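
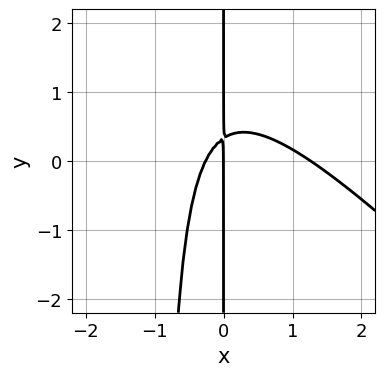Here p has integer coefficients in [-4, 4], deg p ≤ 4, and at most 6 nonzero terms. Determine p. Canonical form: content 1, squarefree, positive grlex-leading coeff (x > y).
3*x^3 + 3*x^2*y - 3*x^2 + 3*x*y - x

Degree: no degree-2 curve has this shape, so deg p = 3.
Against the integer gridlines: every point of the y-axis in the box is on the curve; one x-axis crossing is at x = 0.
Putting this together gives p.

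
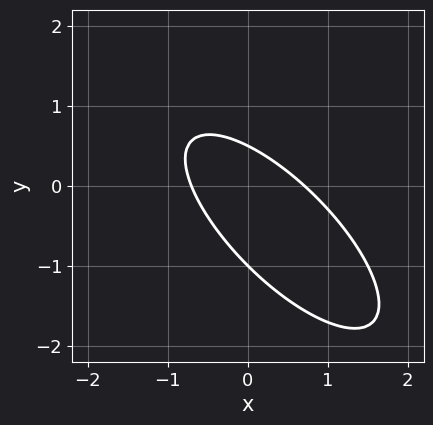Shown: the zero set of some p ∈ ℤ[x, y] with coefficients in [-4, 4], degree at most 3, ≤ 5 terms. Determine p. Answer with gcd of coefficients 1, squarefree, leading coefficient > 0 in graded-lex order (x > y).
deg p = 2.
Against the integer gridlines: one y-axis crossing is at y = -1.
Assembling these constraints gives the stated polynomial.

2*x^2 + 3*x*y + 2*y^2 + y - 1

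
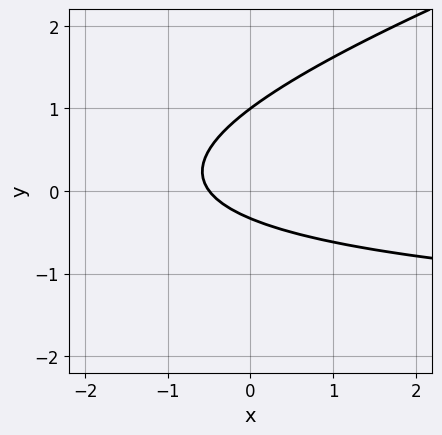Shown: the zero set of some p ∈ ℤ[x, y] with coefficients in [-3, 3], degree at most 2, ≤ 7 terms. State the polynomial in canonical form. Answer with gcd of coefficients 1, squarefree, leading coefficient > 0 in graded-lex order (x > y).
x*y - 3*y^2 + 2*x + 2*y + 1

First, degree: the shape is more complex than any degree-1 curve, so deg p = 2.
Next, from the visible intercepts: one y-axis crossing is at y = 1.
Finally, the integer polynomial consistent with all of this is the stated p.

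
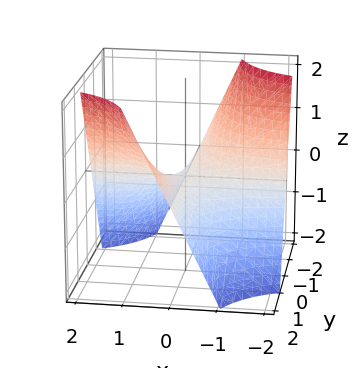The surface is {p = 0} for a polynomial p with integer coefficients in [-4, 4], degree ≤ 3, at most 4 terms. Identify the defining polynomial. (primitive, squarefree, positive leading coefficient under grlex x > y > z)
Degree: a saddle surface; a quadric, so deg p = 2.
Checking where it meets the axes: it crosses the z-axis at the gridline z = 0; every point of the x-axis in the box is on the surface; every point of the y-axis in the box is on the surface.
Together with the visible shape, these determine p as stated.

x*y - z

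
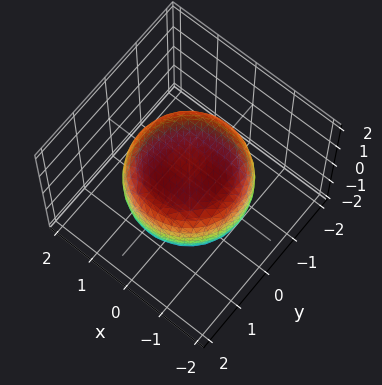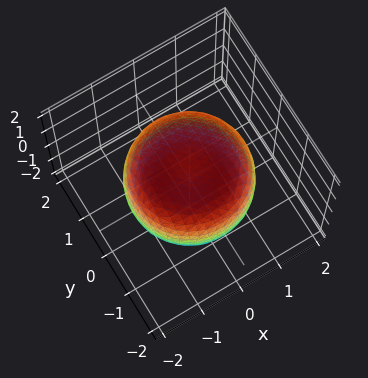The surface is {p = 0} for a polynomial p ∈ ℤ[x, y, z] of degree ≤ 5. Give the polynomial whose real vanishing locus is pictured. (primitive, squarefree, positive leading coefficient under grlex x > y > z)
1. deg p = 4. A generic line meets the surface in up to 4 points.
2. Symmetries: rotational symmetry about the z-axis ⇒ p depends on x, y only through x² + y².
3. Checking where it meets the axes: the z-axis gridline crossings are at z ∈ {-1, 1}; a circular section at z = 1 has radius exactly 1.
4. Matching integer coefficients to the picture gives p.

x^4 + 2*x^2*y^2 + y^4 - x^2 - y^2 + 2*z^2 - 2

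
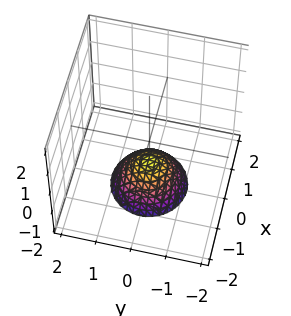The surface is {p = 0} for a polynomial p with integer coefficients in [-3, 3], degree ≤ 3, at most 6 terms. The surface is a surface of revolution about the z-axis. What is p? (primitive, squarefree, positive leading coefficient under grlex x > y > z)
deg p = 2. A generic line meets the surface in up to 2 points.
By symmetry, the z-axis is an axis of rotation, so x and y enter only as x² + y².
Reading off the gridlines: it misses every integer gridline on the x-axis; one z-axis crossing is at z = -1.
Fitting integer coefficients to these (and the overall shape) gives p.

x^2 + y^2 + z + 1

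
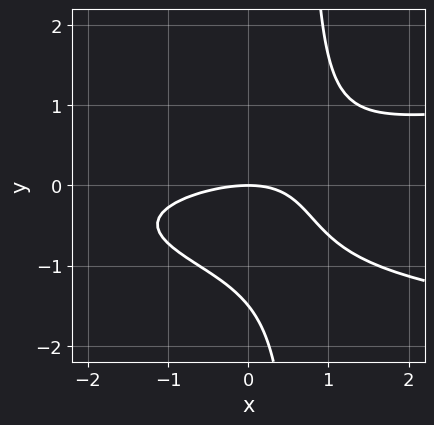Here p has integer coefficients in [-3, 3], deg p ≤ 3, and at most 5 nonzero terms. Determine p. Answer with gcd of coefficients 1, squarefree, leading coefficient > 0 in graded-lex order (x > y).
1. deg p = 3.
2. Observable constraints: it crosses the y-axis at the gridline y = 0; it meets the x-axis at x = 0 (among the integer gridlines).
3. Putting this together gives p.

3*x*y^2 - x^2 + 2*x*y - 2*y^2 - 3*y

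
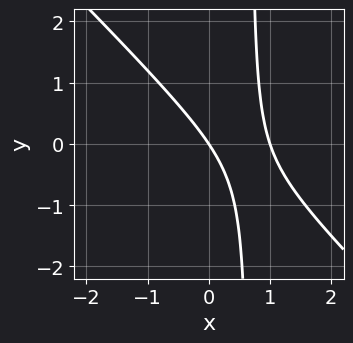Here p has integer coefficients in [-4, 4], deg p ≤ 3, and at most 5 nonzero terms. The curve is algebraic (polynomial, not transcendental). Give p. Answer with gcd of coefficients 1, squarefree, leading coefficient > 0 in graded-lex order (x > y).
3*x^2 + 3*x*y - 3*x - 2*y

First, degree: the shape is more complex than any degree-1 curve, so deg p = 2.
Then, from the axis intercepts and sections: among the integer gridlines, it crosses the x-axis at x ∈ {0, 1}; one y-axis crossing is at y = 0.
Finally, assembling these constraints gives the stated polynomial.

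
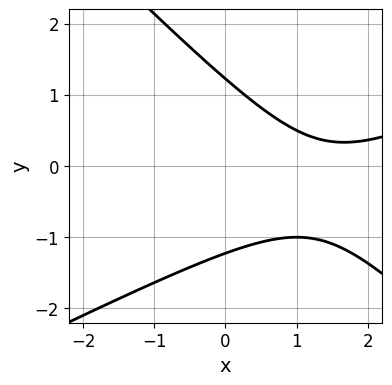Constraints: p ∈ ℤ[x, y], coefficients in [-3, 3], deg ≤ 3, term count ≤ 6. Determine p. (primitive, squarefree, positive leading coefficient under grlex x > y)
x^2 - x*y - 2*y^2 - 3*x + 3

1. deg p = 2. No degree-1 curve has this shape.
2. Checking where it meets the axes: it misses every integer gridline on the x-axis.
3. Assembling these constraints gives the stated polynomial.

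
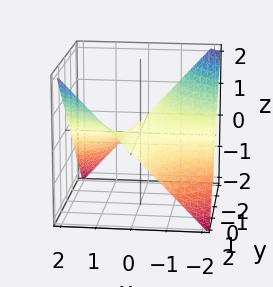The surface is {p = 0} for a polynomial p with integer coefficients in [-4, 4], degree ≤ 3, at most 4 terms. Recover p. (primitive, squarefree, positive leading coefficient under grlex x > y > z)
x*y - 2*z

(a) The degree is 2 — a hyperbolic paraboloid; a quadric.
(b) Reading off the gridlines: it meets the z-axis at z = 0 (among the integer gridlines); the visible x-axis segment lies entirely on the surface; the visible y-axis segment lies entirely on the surface.
(c) The integer polynomial consistent with all of this is the stated p.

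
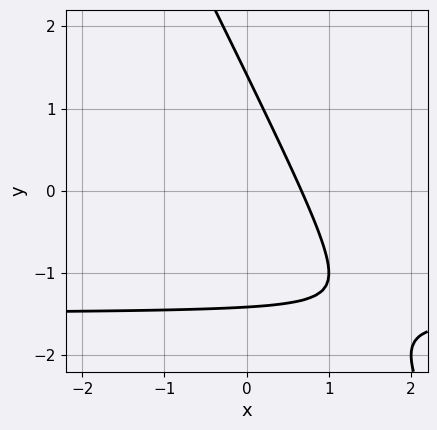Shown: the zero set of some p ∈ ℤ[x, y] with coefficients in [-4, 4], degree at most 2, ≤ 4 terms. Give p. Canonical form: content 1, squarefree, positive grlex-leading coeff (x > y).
2*x*y + y^2 + 3*x - 2

(a) deg p = 2. No degree-1 curve has this shape.
(b) Putting this together gives p.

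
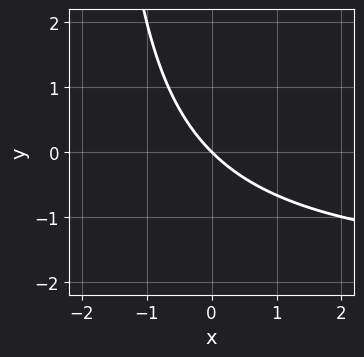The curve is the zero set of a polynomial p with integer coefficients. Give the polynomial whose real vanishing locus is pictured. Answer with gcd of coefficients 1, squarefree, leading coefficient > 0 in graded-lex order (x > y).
(a) The degree is 2 — the shape is more complex than any degree-1 curve.
(b) Observable constraints: one x-axis crossing is at x = 0; it crosses the y-axis at the gridline y = 0.
(c) Solving for integer coefficients yields p as stated.

x*y + 2*x + 2*y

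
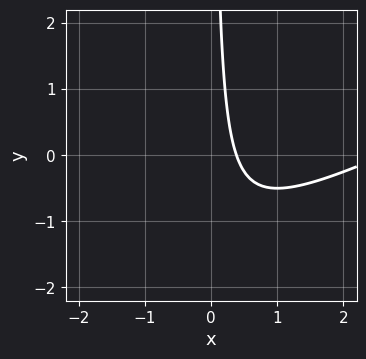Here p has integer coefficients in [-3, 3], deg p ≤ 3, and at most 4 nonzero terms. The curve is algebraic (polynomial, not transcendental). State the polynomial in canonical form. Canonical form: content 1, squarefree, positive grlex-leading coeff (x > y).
First, deg p = 2. No degree-1 curve has this shape.
Next, reading off the gridlines: it misses every integer gridline on the y-axis.
Finally, matching integer coefficients to the picture gives p.

x^2 - 2*x*y - 3*x + 1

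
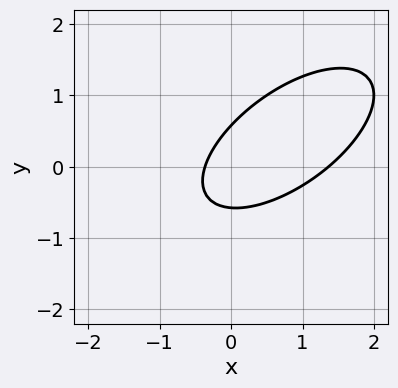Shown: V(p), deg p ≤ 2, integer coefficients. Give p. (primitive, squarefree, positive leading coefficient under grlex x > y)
Degree: the shape is more complex than any degree-1 curve, so deg p = 2.
Solving for integer coefficients yields p as stated.

2*x^2 - 3*x*y + 3*y^2 - 2*x - 1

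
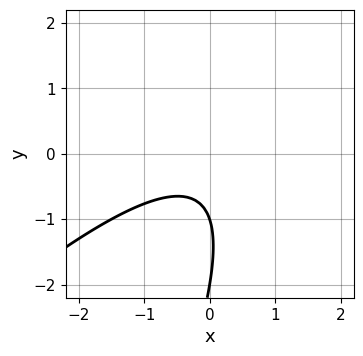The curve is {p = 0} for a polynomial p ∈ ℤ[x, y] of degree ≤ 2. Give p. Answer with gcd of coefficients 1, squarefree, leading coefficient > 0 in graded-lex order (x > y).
2*x^2 - 3*x*y + y^2 + 3*y + 2

1. Degree: a generic line meets the curve in up to 2 points, so deg p = 2.
2. Observable constraints: the y-axis gridline crossings are at y ∈ {-2, -1}; no x-intercept at any integer in the box.
3. Assembling these constraints gives the stated polynomial.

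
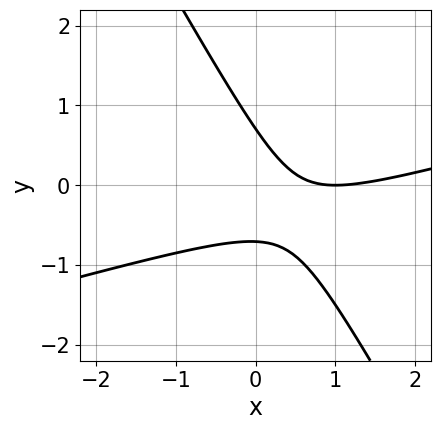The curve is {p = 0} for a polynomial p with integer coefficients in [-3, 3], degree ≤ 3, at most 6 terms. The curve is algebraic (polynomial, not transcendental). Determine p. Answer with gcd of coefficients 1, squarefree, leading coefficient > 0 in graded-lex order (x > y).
x^2 - 3*x*y - 2*y^2 - 2*x + 1

deg p = 2. A generic line meets the curve in up to 2 points.
Observable constraints: it meets the x-axis at x = 1 (among the integer gridlines).
Together with the visible shape, these determine p as stated.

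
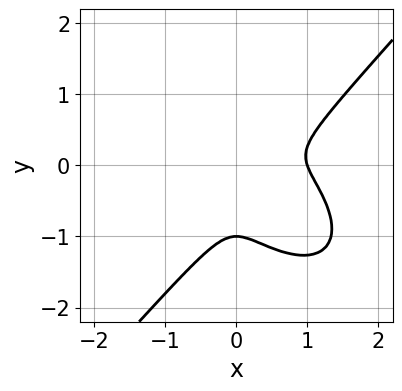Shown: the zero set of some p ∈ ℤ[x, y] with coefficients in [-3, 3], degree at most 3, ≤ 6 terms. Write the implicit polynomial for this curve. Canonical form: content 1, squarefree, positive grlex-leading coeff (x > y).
Degree: no degree-2 curve has this shape, so deg p = 3.
Observable constraints: it crosses the x-axis at the gridline x = 1; it meets the y-axis at y = -1 (among the integer gridlines).
The integer polynomial consistent with all of this is the stated p.

3*x^3 + x^2*y - 3*y^3 - 3*x^2 - 3*y^2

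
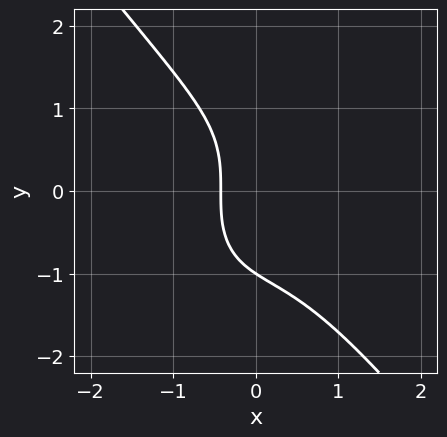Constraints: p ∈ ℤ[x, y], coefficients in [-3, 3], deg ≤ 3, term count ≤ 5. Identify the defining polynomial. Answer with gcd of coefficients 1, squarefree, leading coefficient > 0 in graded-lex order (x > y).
2*x^3 + y^3 + 2*x + 1

(a) Degree: no degree-2 curve has this shape, so deg p = 3.
(b) Observable constraints: one y-axis crossing is at y = -1.
(c) Assembling these constraints gives the stated polynomial.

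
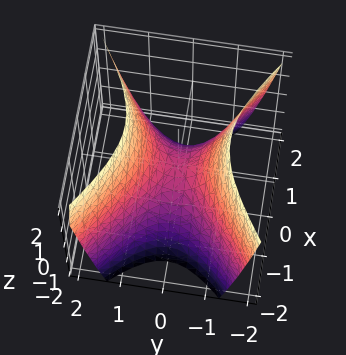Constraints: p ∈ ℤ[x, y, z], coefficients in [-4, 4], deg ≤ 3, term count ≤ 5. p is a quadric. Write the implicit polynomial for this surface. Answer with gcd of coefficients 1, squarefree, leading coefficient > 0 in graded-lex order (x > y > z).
2*x^2 - 3*y^2 + 2*z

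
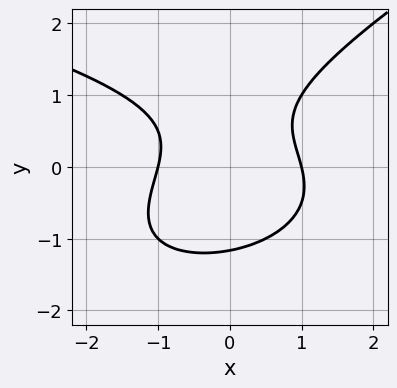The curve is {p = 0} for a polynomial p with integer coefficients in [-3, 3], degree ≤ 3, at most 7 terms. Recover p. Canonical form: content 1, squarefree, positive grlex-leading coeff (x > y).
x*y^2 - 2*y^3 + 2*x^2 + y - 2

(a) deg p = 3. A generic line meets the curve in up to 3 points.
(b) Observable constraints: the x-axis gridline crossings are at x ∈ {-1, 1}.
(c) Together with the visible shape, these determine p as stated.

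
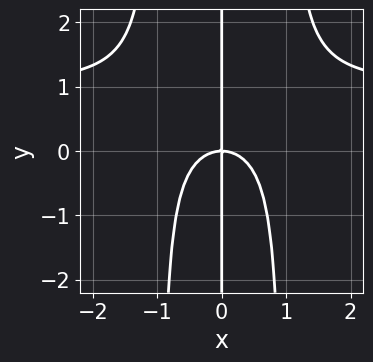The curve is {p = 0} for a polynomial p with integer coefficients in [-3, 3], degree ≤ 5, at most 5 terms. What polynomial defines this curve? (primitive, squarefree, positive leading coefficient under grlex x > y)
(a) Degree: no degree-3 curve has this shape, so deg p = 4.
(b) Checking where it meets the axes: it meets the x-axis at x = 0 (among the integer gridlines); every point of the y-axis in the box is on the curve.
(c) Putting this together gives p.

x^3*y - x^3 - x*y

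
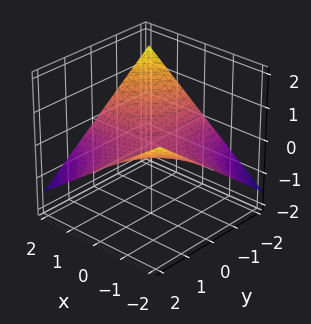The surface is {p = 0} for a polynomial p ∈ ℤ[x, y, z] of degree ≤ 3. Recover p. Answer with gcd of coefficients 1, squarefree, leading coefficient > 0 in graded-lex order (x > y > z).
x*y + 3*z

(a) The degree is 2 — a hyperbolic paraboloid; a quadric.
(b) Reading off the gridlines: one z-axis crossing is at z = 0; the visible x-axis segment lies entirely on the surface.
(c) These observations pin down the coefficients. Check: (0, 2, 0) on the y-axis lies on the surface, and p(0, 2, 0) = 0. ✓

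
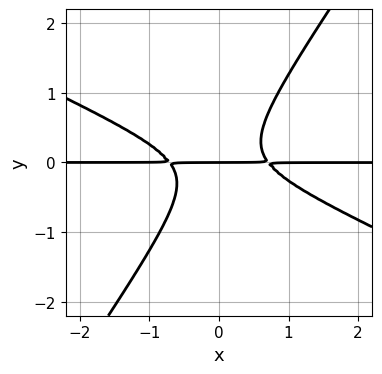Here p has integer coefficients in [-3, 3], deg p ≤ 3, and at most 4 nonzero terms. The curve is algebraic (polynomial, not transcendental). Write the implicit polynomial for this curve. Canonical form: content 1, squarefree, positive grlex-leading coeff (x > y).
2*x^2*y + 3*x*y^2 - 3*y^3 - y

Degree: no degree-2 curve has this shape, so deg p = 3.
Observable constraints: the visible x-axis segment lies entirely on the curve; it crosses the y-axis at the gridline y = 0.
Solving for integer coefficients yields p as stated.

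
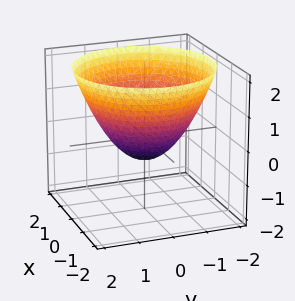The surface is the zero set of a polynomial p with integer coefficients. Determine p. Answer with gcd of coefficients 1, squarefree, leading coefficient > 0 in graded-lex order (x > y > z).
2*x^2 + 2*y^2 - 3*z - 2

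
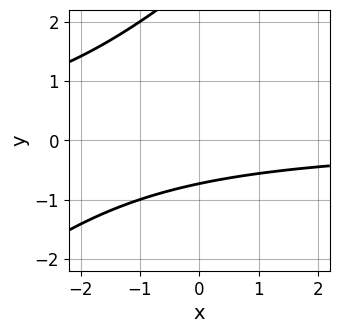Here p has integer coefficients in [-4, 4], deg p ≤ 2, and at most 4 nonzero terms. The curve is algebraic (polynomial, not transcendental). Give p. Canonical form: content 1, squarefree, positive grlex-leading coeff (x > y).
x*y - y^2 + 2*y + 2

(a) Degree: no degree-1 curve has this shape, so deg p = 2.
(b) Observable constraints: no x-intercept at any integer in the box.
(c) Together with the visible shape, these determine p as stated.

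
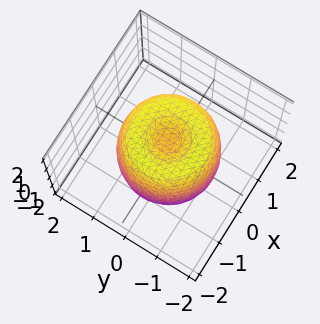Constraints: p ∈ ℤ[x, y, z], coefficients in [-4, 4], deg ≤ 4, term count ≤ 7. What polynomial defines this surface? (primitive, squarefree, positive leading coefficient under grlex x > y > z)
2*x^4 + 4*x^2*y^2 + 2*y^4 - 3*x^2 - 3*y^2 + z^2 - 1

Degree: no degree-3 surface has this shape, so deg p = 4.
Symmetries: every cross-section ⟂ z is a circle, so x, y appear only via x² + y².
From the visible intercepts: a circular section at z = 1 has radius between 1 and 2; among the integer gridlines, it crosses the z-axis at z ∈ {-1, 1}.
Together with the visible shape, these determine p as stated.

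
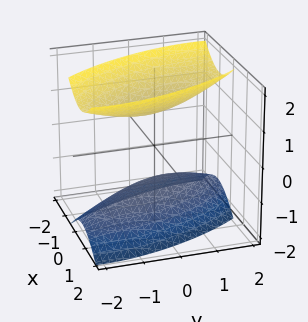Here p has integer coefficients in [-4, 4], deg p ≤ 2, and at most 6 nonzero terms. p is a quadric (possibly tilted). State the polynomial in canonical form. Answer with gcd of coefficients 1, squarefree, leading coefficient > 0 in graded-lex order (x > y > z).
3*x^2 + 2*x*y + y^2 - 2*z^2 + 2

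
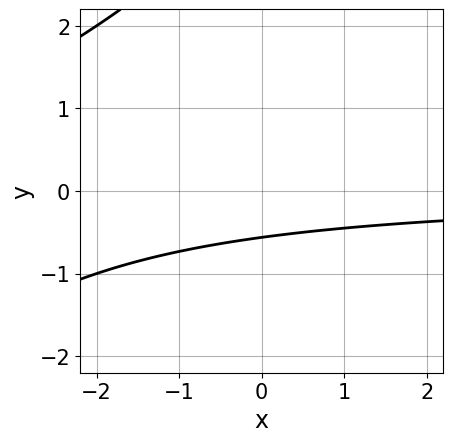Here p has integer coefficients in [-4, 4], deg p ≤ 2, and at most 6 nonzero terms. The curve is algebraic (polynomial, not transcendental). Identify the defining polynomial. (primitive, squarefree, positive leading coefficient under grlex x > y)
x*y - y^2 + 3*y + 2

First, degree: the shape is more complex than any degree-1 curve, so deg p = 2.
Then, reading off the gridlines: no x-intercept at any integer in the box.
Finally, these observations pin down the coefficients.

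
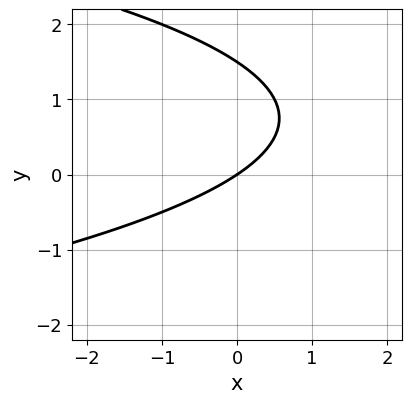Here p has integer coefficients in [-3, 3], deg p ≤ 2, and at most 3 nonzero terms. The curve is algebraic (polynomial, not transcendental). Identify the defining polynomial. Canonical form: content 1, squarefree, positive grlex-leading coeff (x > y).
2*y^2 + 2*x - 3*y

First, degree: the shape is more complex than any degree-1 curve, so deg p = 2.
Then, checking where it meets the axes: it meets the y-axis at y = 0 (among the integer gridlines); one x-axis crossing is at x = 0.
Finally, assembling these constraints gives the stated polynomial.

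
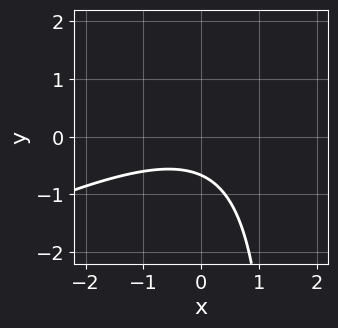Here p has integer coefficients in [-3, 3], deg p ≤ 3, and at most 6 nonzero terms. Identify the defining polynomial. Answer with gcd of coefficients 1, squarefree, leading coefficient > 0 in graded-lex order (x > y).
x^2 - 2*x*y + 3*y + 2

1. The degree is 2 — a generic line meets the curve in up to 2 points.
2. Reading off the gridlines: it misses every integer gridline on the x-axis.
3. Solving for integer coefficients yields p as stated.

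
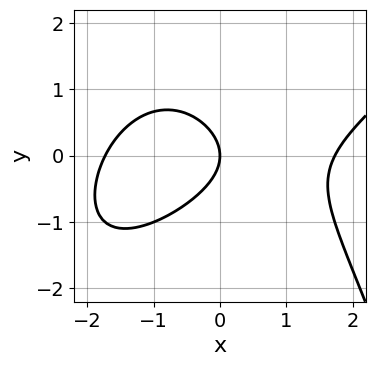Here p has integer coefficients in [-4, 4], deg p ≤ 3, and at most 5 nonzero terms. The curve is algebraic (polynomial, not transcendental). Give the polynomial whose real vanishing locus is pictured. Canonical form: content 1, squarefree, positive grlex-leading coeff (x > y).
x^3 - x^2*y - 3*y^2 - 3*x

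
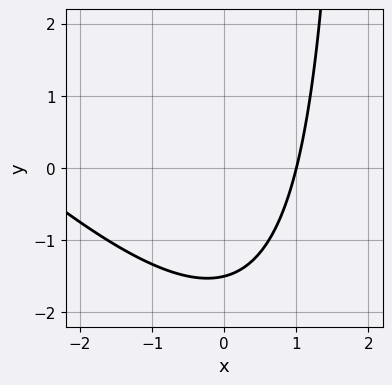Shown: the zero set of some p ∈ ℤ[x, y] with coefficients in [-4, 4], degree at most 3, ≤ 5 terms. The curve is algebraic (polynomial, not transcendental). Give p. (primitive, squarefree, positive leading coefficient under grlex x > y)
deg p = 2. The shape is more complex than any degree-1 curve.
Against the integer gridlines: one x-axis crossing is at x = 1.
Solving for integer coefficients yields p as stated.

x^2 + x*y + 2*x - 2*y - 3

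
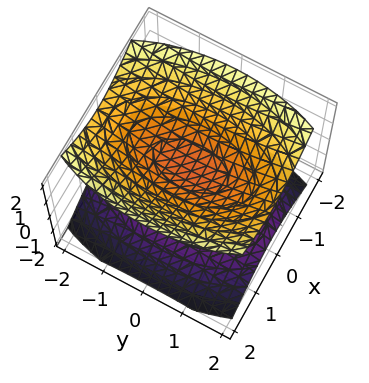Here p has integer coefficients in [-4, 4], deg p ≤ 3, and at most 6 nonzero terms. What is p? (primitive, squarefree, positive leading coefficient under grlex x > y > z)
3*x^2 + y^2 - 3*z^2 + 1

The picture has 2 separate pieces. Treating them together as one polynomial.
Degree: two sheets facing apart; a quadric, so deg p = 2.
Symmetries: the y ↦ −y reflection is a symmetry, so y appears only in even powers; mirror symmetry x ↦ −x ⇒ only even powers of x; the z ↦ −z reflection is a symmetry, so z appears only in even powers.
Checking where it meets the axes: the surface avoids every integer y-axis point in the box; no x-intercept at any integer in the box.
Fitting integer coefficients to these (and the overall shape) gives p.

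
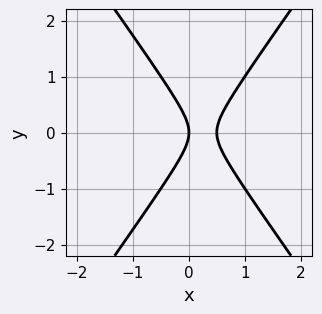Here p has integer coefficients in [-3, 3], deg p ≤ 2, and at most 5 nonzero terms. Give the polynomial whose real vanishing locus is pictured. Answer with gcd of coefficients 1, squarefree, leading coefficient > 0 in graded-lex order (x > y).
1. deg p = 2.
2. Symmetries: it's symmetric under y → −y, forcing even powers of y.
3. Checking where it meets the axes: it crosses the x-axis at the gridline x = 0; one y-axis crossing is at y = 0.
4. The integer polynomial consistent with all of this is the stated p.

2*x^2 - y^2 - x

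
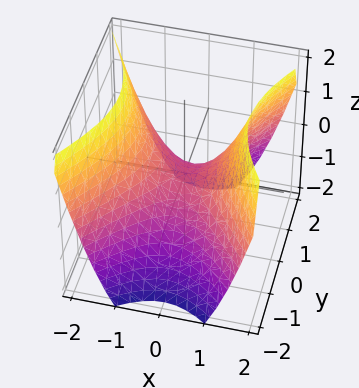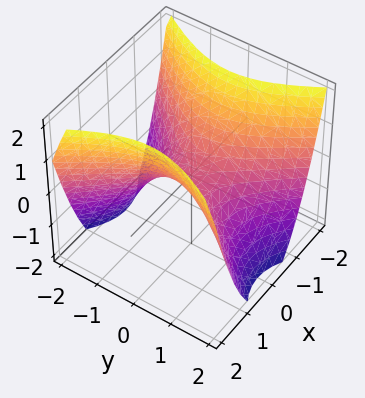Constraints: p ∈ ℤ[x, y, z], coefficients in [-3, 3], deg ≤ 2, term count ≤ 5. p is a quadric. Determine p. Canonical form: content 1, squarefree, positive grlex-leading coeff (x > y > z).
3*x^2 - 2*y^2 - 3*z

deg p = 2. A saddle surface; a quadric.
Symmetries: it's symmetric under y → −y, forcing even powers of y; it's symmetric under x → −x, forcing even powers of x.
From the visible intercepts: it meets the x-axis at x = 0 (among the integer gridlines); one y-axis crossing is at y = 0; one z-axis crossing is at z = 0.
Putting this together gives p.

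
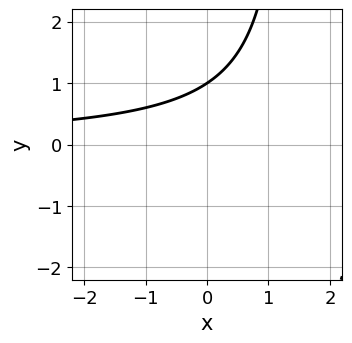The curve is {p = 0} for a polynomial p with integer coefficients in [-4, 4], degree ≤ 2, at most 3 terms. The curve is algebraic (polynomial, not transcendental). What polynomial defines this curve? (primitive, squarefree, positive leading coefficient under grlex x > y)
First, deg p = 2.
Then, from the axis intercepts and sections: one y-axis crossing is at y = 1; it misses every integer gridline on the x-axis.
Finally, putting this together gives p.

2*x*y - 3*y + 3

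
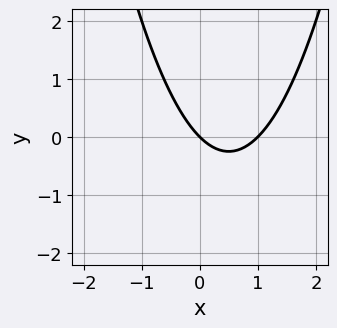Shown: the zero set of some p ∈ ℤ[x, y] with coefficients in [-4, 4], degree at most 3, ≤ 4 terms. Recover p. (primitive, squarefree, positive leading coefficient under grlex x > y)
The degree is 2 — no degree-1 curve has this shape.
Against the integer gridlines: the x-axis gridline crossings are at x ∈ {0, 1}; it meets the y-axis at y = 0 (among the integer gridlines).
Together with the visible shape, these determine p as stated.

x^2 - x - y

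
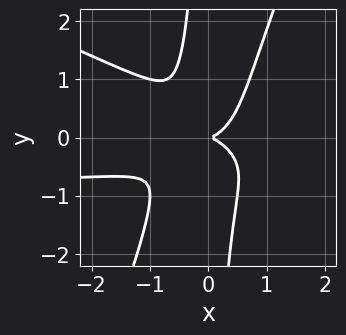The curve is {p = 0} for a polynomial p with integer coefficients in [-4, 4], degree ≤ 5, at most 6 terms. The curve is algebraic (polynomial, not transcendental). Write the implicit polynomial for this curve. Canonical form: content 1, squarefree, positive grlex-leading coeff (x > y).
The degree is 4 — no degree-3 curve has this shape.
Against the integer gridlines: it crosses the x-axis at the gridline x = 0; it meets the y-axis at y = 0 (among the integer gridlines).
Matching integer coefficients to the picture gives p.

x^3*y + 2*x^2*y^2 - x*y^3 + x^3 - y^2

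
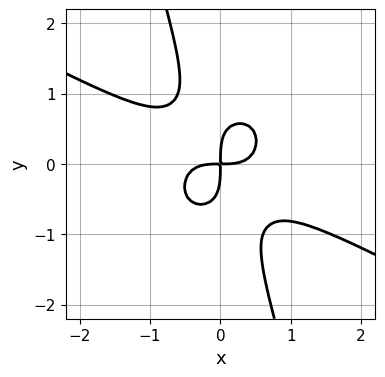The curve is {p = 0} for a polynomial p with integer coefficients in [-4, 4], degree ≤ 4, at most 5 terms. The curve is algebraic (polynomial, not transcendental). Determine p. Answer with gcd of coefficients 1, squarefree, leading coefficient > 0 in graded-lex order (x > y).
1. deg p = 4. The shape is more complex than any degree-3 curve.
2. Matching integer coefficients to the picture gives p.

2*x^4 + 3*x^3*y + 3*x*y^3 + y^4 - 2*x*y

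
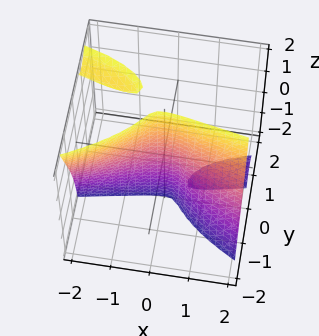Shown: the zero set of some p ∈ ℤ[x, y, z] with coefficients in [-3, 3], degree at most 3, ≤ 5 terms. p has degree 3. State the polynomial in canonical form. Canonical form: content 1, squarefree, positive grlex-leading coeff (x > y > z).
2*x*y*z + 3*y^3 + x^2 - 2*y^2 + 2*y

1. There are 3 components. They look like related sheets of one shape, so recover p as a whole.
2. deg p = 3. No degree-2 surface has this shape.
3. Checking where it meets the axes: every point of the z-axis in the box is on the surface; one y-axis crossing is at y = 0; it crosses the x-axis at the gridline x = 0.
4. Matching integer coefficients to the picture gives p.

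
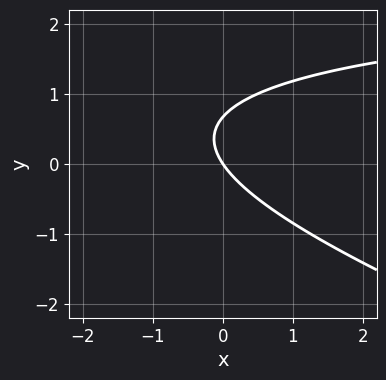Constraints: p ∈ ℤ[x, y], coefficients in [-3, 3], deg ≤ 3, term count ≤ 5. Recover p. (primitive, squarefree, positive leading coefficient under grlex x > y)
x*y + 3*y^2 - 3*x - 2*y

1. Degree: no degree-1 curve has this shape, so deg p = 2.
2. Checking where it meets the axes: it meets the y-axis at y = 0 (among the integer gridlines); one x-axis crossing is at x = 0.
3. The integer polynomial consistent with all of this is the stated p.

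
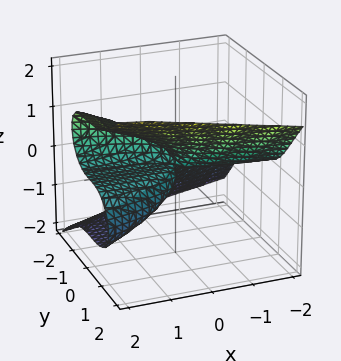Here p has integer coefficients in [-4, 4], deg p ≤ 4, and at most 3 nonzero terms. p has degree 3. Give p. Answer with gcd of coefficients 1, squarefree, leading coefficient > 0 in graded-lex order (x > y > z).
(a) Degree: a generic line meets the surface in up to 3 points, so deg p = 3.
(b) Checking where it meets the axes: it crosses the y-axis at the gridline y = 0; the visible x-axis segment lies entirely on the surface.
(c) Matching integer coefficients to the picture gives p.

2*y^3 - 3*z^3 + 3*x*z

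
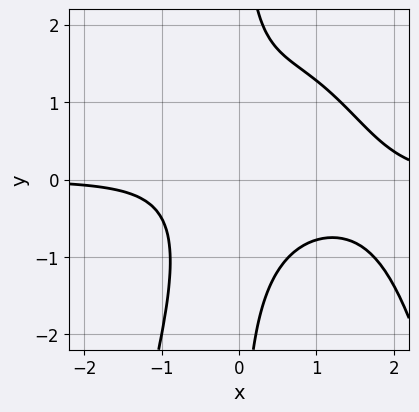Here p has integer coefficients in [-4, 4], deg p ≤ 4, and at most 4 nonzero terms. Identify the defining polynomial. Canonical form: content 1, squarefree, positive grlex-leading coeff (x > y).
2*x^3*y - 3*x^2*y + 2*x*y^2 - 2

(a) The degree is 4 — a generic line meets the curve in up to 4 points.
(b) Observable constraints: it misses every integer gridline on the y-axis; the curve avoids every integer x-axis point in the box.
(c) Matching integer coefficients to the picture gives p.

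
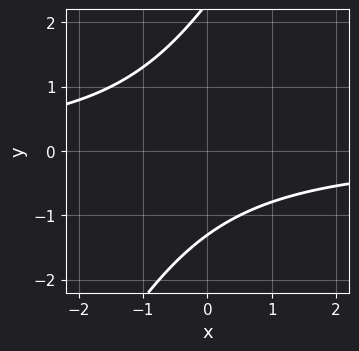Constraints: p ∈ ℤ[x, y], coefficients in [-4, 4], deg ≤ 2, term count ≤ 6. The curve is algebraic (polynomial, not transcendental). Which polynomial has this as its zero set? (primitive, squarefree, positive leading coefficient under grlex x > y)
(a) The degree is 2 — a generic line meets the curve in up to 2 points.
(b) Reading off the gridlines: no x-intercept at any integer in the box.
(c) Together with the visible shape, these determine p as stated.

2*x*y - y^2 + y + 3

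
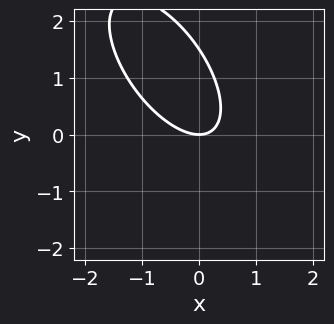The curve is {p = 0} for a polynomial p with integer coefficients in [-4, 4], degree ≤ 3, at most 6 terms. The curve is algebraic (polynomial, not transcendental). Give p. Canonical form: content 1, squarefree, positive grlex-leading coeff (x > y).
1. deg p = 2.
2. Observable constraints: it meets the x-axis at x = 0 (among the integer gridlines); it crosses the y-axis at the gridline y = 0.
3. The integer polynomial consistent with all of this is the stated p.

3*x^2 + 3*x*y + 2*y^2 - 3*y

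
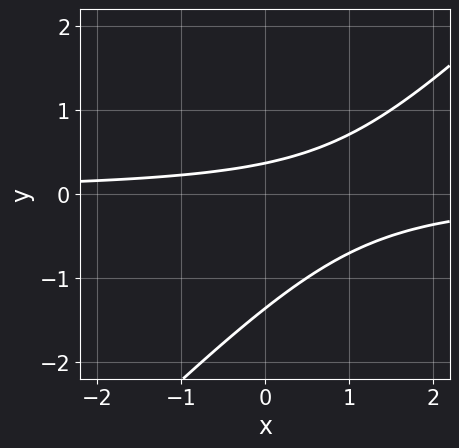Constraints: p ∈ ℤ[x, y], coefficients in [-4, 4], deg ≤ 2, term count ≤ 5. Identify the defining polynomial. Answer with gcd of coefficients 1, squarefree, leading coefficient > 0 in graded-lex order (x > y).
2*x*y - 2*y^2 - 2*y + 1

1. deg p = 2. A generic line meets the curve in up to 2 points.
2. Reading off the gridlines: the curve avoids every integer x-axis point in the box.
3. Together with the visible shape, these determine p as stated.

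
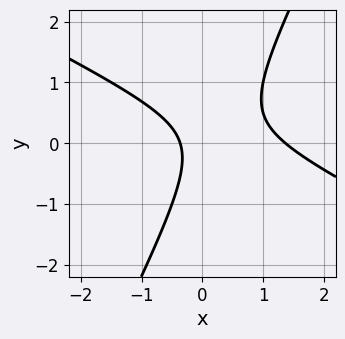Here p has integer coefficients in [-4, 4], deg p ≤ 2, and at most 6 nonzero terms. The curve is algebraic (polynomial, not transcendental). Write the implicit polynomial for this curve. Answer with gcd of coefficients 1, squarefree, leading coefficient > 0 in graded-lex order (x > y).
The degree is 2 — no degree-1 curve has this shape.
Against the integer gridlines: the curve avoids every integer y-axis point in the box.
Matching integer coefficients to the picture gives p.

2*x^2 + 3*x*y - 2*y^2 - 2*x - 1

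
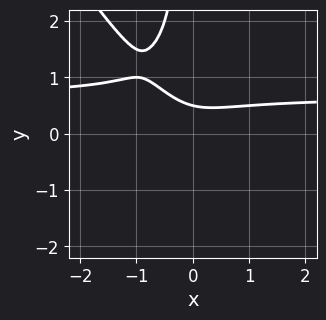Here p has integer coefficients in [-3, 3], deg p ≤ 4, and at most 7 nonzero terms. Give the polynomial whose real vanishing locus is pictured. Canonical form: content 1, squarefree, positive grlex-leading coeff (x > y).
3*x^2*y + 2*x*y^2 - 2*x^2 + 2*y - 1

(a) Degree: no degree-2 curve has this shape, so deg p = 3.
(b) From the axis intercepts and sections: it misses every integer gridline on the x-axis.
(c) Together with the visible shape, these determine p as stated.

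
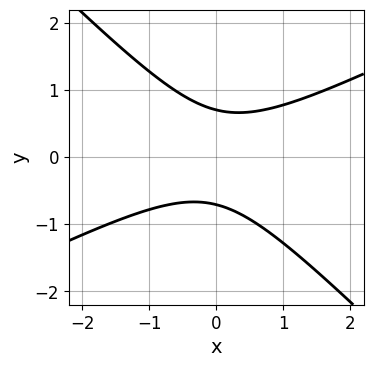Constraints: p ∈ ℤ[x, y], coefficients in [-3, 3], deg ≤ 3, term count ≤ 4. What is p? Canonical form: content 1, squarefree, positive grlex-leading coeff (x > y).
x^2 - x*y - 2*y^2 + 1

1. Degree: the shape is more complex than any degree-1 curve, so deg p = 2.
2. Checking where it meets the axes: the curve avoids every integer x-axis point in the box.
3. Assembling these constraints gives the stated polynomial.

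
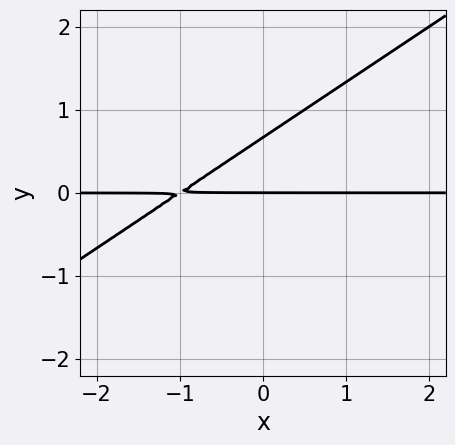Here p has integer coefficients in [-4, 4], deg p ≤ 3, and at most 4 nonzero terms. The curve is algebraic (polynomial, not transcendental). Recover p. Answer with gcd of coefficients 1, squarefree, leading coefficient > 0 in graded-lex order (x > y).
2*x*y - 3*y^2 + 2*y

1. The degree is 2 — the shape is more complex than any degree-1 curve.
2. Observable constraints: it crosses the y-axis at the gridline y = 0; the visible x-axis segment lies entirely on the curve.
3. The integer polynomial consistent with all of this is the stated p.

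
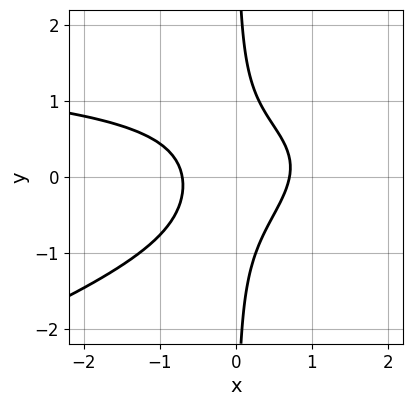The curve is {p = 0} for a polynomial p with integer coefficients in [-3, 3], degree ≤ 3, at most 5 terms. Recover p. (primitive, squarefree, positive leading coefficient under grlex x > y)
(a) deg p = 3. No degree-2 curve has this shape.
(b) Against the integer gridlines: it misses every integer gridline on the y-axis.
(c) Putting this together gives p.

x^2*y - 3*x*y^2 - 2*x^2 + 1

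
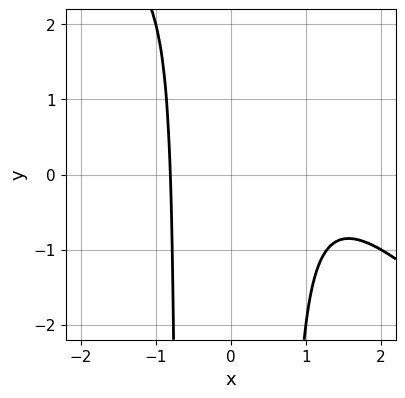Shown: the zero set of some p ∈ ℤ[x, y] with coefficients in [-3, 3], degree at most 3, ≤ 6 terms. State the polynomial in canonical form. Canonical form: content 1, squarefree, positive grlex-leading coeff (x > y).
2*x^3 + 2*x^2*y - 3*x^2 - y + 3

The degree is 3 — no degree-2 curve has this shape.
Observable constraints: it misses every integer gridline on the y-axis.
Solving for integer coefficients yields p as stated.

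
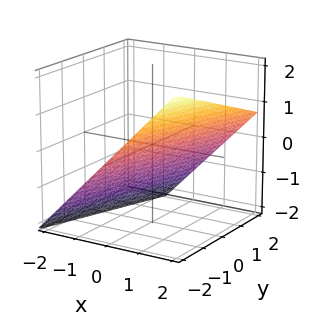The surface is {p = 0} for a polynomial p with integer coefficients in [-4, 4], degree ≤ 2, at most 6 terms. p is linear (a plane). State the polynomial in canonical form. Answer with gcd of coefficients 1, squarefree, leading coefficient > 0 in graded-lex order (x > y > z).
3*x - y - 3*z - 2

deg p = 1. Every cross-section is a straight line — this is a plane.
From the visible intercepts: it crosses the y-axis at the gridline y = -2.
Solving for integer coefficients yields p as stated.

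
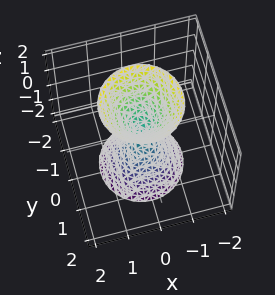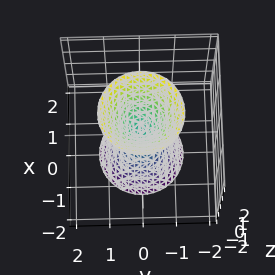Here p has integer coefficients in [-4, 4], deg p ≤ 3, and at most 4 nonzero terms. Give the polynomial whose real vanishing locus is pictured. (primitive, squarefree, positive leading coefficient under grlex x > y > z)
3*x^2 + 3*y^2 - z^2

I count 2 distinct pieces. They look like related sheets of one shape, so recover p as a whole.
deg p = 2. A double cone through the origin; a quadric.
Symmetries: the z-axis is an axis of rotation, so x and y enter only as x² + y²; mirror symmetry z ↦ −z ⇒ only even powers of z.
Against the integer gridlines: it crosses the x-axis at the gridline x = 0; one z-axis crossing is at z = 0.
Putting this together gives p.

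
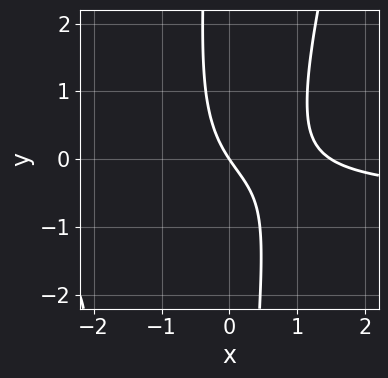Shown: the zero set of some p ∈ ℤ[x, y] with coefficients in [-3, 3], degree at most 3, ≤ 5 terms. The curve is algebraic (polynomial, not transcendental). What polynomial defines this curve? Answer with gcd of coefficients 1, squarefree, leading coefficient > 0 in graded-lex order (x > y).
First, degree: no degree-2 curve has this shape, so deg p = 3.
Next, reading off the gridlines: one y-axis crossing is at y = 0; it crosses the x-axis at the gridline x = 0.
Finally, together with the visible shape, these determine p as stated.

3*x^2*y - x*y^2 + 2*x^2 - 3*x - 2*y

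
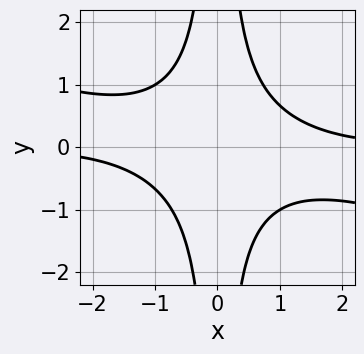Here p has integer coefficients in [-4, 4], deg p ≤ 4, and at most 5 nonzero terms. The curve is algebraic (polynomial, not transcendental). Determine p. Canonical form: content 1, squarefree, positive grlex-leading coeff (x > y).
First, deg p = 4. The shape is more complex than any degree-3 curve.
Next, against the integer gridlines: no y-intercept at any integer in the box; no x-intercept at any integer in the box.
Finally, matching integer coefficients to the picture gives p.

x^3*y + 3*x^2*y^2 - 2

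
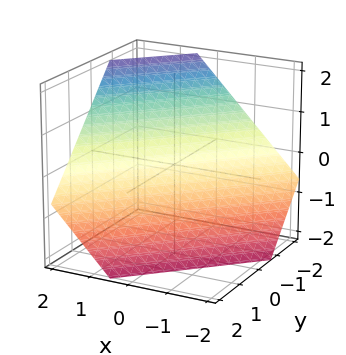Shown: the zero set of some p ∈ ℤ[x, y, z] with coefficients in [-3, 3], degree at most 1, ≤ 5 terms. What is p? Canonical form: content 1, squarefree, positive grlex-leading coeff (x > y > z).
3*x - 3*y - 3*z - 2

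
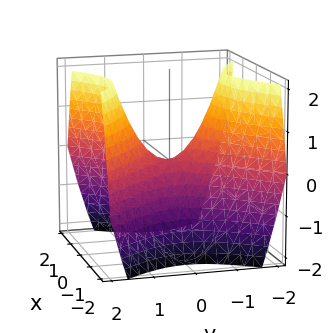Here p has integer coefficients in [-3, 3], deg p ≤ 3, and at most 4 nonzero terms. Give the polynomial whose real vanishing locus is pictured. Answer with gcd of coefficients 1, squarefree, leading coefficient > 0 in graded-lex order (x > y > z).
x^2 - y^2 + z

First, degree: a hyperbolic paraboloid; a quadric, so deg p = 2.
Next, symmetries: it's symmetric under y → −y, forcing even powers of y; the x ↦ −x reflection is a symmetry, so x appears only in even powers.
Then, against the integer gridlines: one z-axis crossing is at z = 0; one y-axis crossing is at y = 0; it crosses the x-axis at the gridline x = 0.
Finally, the integer polynomial consistent with all of this is the stated p.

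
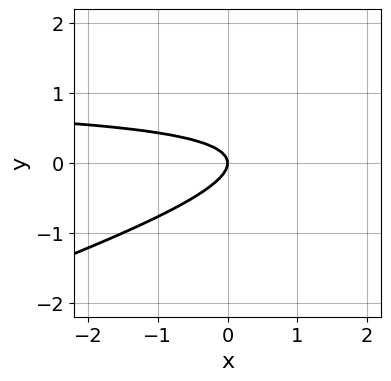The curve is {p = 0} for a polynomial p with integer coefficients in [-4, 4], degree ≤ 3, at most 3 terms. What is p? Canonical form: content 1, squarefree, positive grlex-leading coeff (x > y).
x*y - 3*y^2 - x

(a) The degree is 2 — the shape is more complex than any degree-1 curve.
(b) From the axis intercepts and sections: it crosses the x-axis at the gridline x = 0; one y-axis crossing is at y = 0.
(c) The integer polynomial consistent with all of this is the stated p.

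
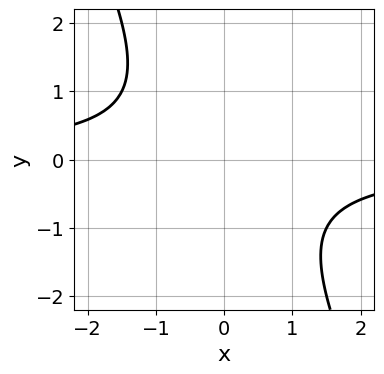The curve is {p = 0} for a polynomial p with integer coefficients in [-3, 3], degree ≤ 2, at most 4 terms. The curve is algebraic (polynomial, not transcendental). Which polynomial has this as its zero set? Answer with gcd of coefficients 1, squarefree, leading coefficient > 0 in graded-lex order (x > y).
First, the degree is 2 — the shape is more complex than any degree-1 curve.
Then, from the axis intercepts and sections: no y-intercept at any integer in the box; no x-intercept at any integer in the box.
Finally, these observations pin down the coefficients.

2*x*y + y^2 + 2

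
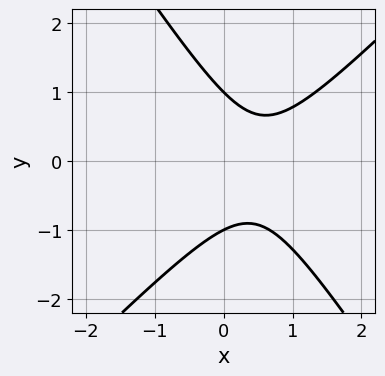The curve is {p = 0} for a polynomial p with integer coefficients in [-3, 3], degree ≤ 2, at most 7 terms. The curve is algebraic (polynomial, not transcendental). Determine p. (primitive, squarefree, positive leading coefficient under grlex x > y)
3*x^2 - x*y - 2*y^2 - 3*x + 2

First, degree: no degree-1 curve has this shape, so deg p = 2.
Next, observable constraints: the y-axis gridline crossings are at y ∈ {-1, 1}; the curve avoids every integer x-axis point in the box.
Finally, putting this together gives p.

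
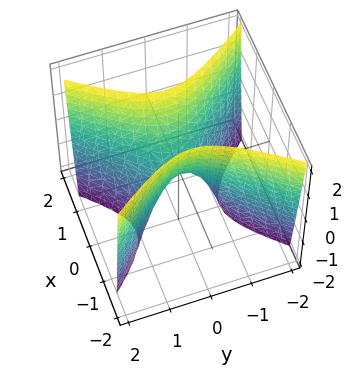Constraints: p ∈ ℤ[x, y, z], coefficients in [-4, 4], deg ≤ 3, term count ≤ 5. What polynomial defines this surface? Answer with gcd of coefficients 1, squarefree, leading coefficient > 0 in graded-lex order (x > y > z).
3*x^2 - 2*y^2 - z

(a) deg p = 2.
(b) Symmetries: mirror symmetry y ↦ −y ⇒ only even powers of y; the x ↦ −x reflection is a symmetry, so x appears only in even powers.
(c) Against the integer gridlines: one x-axis crossing is at x = 0; it crosses the z-axis at the gridline z = 0; it meets the y-axis at y = 0 (among the integer gridlines).
(d) Putting this together gives p.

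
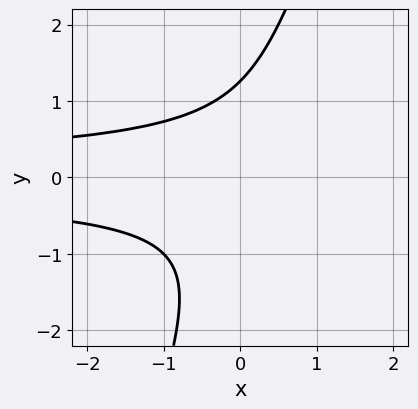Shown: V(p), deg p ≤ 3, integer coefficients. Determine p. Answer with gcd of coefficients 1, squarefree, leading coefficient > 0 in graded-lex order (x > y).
3*x*y^2 - y^3 + 2

(a) Degree: the shape is more complex than any degree-2 curve, so deg p = 3.
(b) From the visible intercepts: the curve avoids every integer x-axis point in the box.
(c) These observations pin down the coefficients.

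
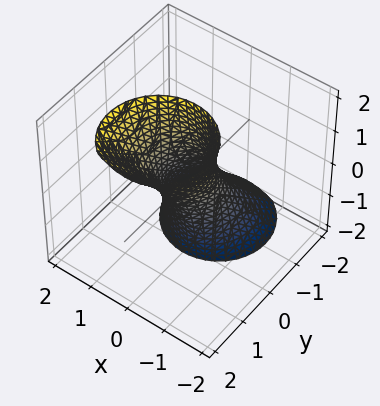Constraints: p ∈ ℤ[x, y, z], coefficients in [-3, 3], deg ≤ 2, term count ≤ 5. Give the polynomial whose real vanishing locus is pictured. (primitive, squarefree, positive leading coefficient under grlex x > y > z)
Degree: the shape is more complex than any degree-1 surface, so deg p = 2.
Reading off the gridlines: no z-intercept at any integer in the box.
Fitting integer coefficients to these (and the overall shape) gives p.

2*x^2 + 2*y^2 - 2*y*z - 1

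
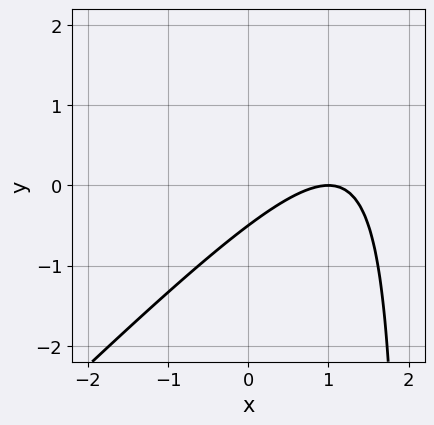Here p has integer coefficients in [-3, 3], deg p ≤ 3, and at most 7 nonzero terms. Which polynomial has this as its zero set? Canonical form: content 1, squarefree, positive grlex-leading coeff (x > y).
x^2 - x*y - 2*x + 2*y + 1

(a) The degree is 2 — the shape is more complex than any degree-1 curve.
(b) From the axis intercepts and sections: one x-axis crossing is at x = 1.
(c) Assembling these constraints gives the stated polynomial.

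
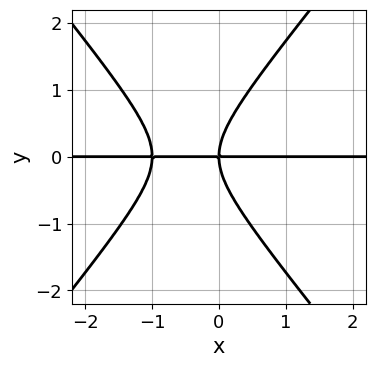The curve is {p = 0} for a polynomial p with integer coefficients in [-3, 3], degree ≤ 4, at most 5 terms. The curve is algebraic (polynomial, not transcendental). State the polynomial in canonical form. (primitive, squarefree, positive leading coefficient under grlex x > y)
3*x^2*y - 2*y^3 + 3*x*y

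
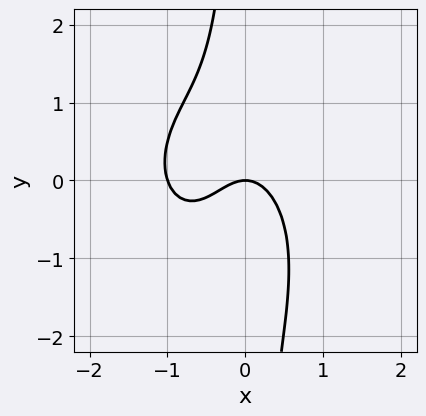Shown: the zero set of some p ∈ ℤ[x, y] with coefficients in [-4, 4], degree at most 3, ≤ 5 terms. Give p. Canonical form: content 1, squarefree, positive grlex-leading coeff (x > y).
3*x^3 + 2*x*y^2 + 3*x^2 + x*y + 2*y

First, the degree is 3 — the shape is more complex than any degree-2 curve.
Then, checking where it meets the axes: among the integer gridlines, it crosses the x-axis at x ∈ {-1, 0}; one y-axis crossing is at y = 0.
Finally, fitting integer coefficients to these (and the overall shape) gives p.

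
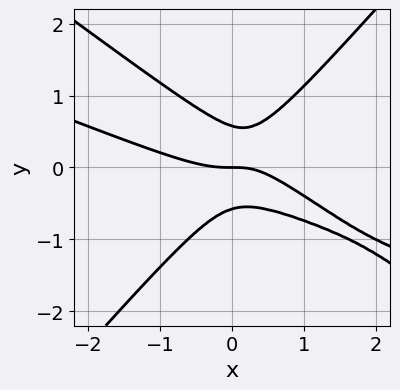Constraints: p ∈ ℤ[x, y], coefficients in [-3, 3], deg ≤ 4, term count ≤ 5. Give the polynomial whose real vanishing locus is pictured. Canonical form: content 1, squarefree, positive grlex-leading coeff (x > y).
x^3 + 3*x^2*y - 3*y^3 - x*y + y

(a) The degree is 3 — a generic line meets the curve in up to 3 points.
(b) Observable constraints: one y-axis crossing is at y = 0; it meets the x-axis at x = 0 (among the integer gridlines).
(c) The integer polynomial consistent with all of this is the stated p.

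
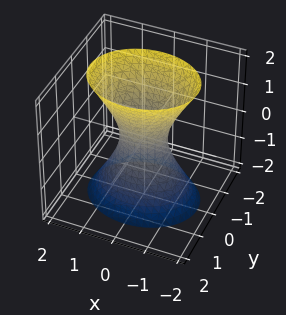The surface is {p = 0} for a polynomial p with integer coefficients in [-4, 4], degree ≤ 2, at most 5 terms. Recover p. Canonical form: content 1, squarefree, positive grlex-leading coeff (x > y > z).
2*x^2 + 3*y^2 - z^2 - 1

deg p = 2. An hourglass — one-sheet hyperboloid; a quadric.
Symmetries: the x ↦ −x reflection is a symmetry, so x appears only in even powers; it's symmetric under y → −y, forcing even powers of y; mirror symmetry z ↦ −z ⇒ only even powers of z.
From the axis intercepts and sections: no z-intercept at any integer in the box.
These observations pin down the coefficients.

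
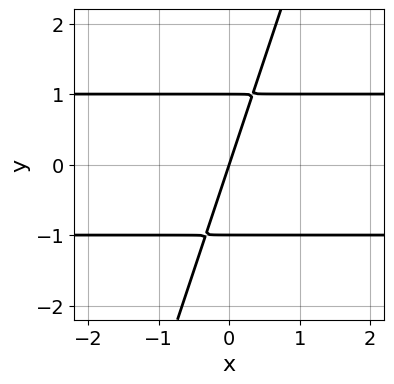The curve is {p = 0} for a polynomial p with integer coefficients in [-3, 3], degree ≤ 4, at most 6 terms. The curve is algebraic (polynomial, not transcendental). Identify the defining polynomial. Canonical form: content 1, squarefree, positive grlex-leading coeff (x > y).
The degree is 3 — the shape is more complex than any degree-2 curve.
From the axis intercepts and sections: among the integer gridlines, it crosses the y-axis at y ∈ {-1, 0, 1}; it crosses the x-axis at the gridline x = 0.
Assembling these constraints gives the stated polynomial.

3*x*y^2 - y^3 - 3*x + y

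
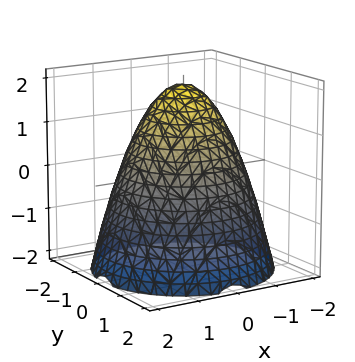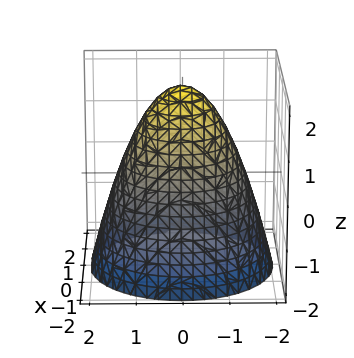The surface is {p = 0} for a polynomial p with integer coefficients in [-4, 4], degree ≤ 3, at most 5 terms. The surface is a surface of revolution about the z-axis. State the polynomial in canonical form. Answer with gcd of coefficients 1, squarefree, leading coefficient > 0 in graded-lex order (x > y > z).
x^2 + y^2 + z - 2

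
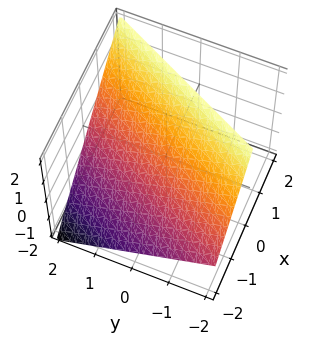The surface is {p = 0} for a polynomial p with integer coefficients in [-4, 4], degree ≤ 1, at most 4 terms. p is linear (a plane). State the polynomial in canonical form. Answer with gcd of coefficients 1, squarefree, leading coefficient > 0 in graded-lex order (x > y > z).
Degree: every cross-section is a straight line — this is a plane, so deg p = 1.
From the axis intercepts and sections: one x-axis crossing is at x = -1; one y-axis crossing is at y = 2.
Assembling these constraints gives the stated polynomial. Check: (0, 0, 1) on the z-axis lies on the surface, and p(0, 0, 1) = 0. ✓

2*x - y - 2*z + 2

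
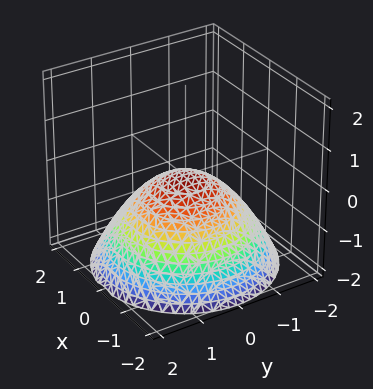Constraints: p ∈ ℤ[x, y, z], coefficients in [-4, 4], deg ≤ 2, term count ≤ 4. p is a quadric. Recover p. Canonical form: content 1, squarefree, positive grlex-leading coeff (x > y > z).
x^2 + y^2 + 2*z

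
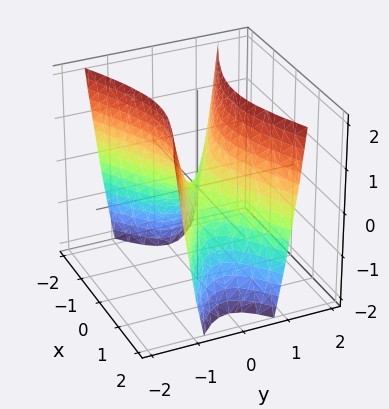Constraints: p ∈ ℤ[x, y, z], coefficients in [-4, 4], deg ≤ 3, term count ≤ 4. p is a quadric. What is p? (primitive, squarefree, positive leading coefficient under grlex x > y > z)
x^2 - 3*y^2 + z

First, deg p = 2. A hyperbolic paraboloid; a quadric.
Next, symmetries: mirror symmetry x ↦ −x ⇒ only even powers of x; the y ↦ −y reflection is a symmetry, so y appears only in even powers.
Then, checking where it meets the axes: it meets the y-axis at y = 0 (among the integer gridlines); it crosses the z-axis at the gridline z = 0; one x-axis crossing is at x = 0.
Finally, solving for integer coefficients yields p as stated.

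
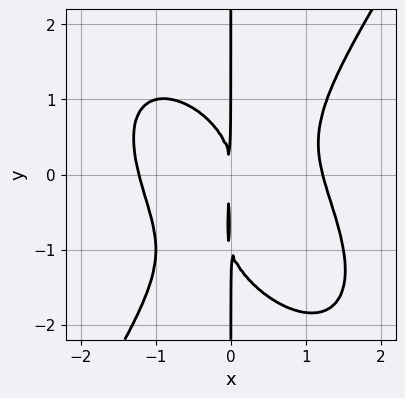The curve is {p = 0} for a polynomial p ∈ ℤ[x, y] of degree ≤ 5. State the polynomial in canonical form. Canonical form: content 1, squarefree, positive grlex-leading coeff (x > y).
2*x^4 + x^3*y - x*y^3 - x*y^2 - 3*x^2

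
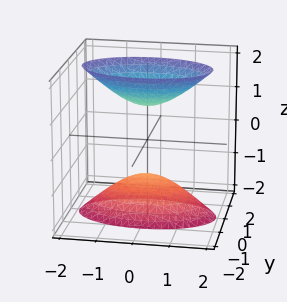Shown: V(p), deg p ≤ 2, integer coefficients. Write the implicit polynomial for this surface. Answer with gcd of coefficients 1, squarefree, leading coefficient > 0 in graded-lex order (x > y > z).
First, there are 2 components.
Then, the degree is 2 — two sheets facing apart; a quadric.
Then, symmetries: mirror symmetry z ↦ −z ⇒ only even powers of z; mirror symmetry x ↦ −x ⇒ only even powers of x; the y ↦ −y reflection is a symmetry, so y appears only in even powers.
Next, from the visible intercepts: it misses every integer gridline on the y-axis; among the integer gridlines, it crosses the z-axis at z ∈ {-1, 1}.
Finally, matching integer coefficients to the picture gives p.

x^2 + 3*y^2 - z^2 + 1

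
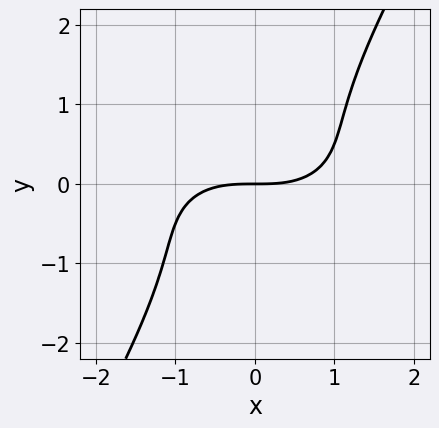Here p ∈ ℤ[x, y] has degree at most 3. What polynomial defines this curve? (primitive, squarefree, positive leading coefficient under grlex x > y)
x^3 + 3*x*y^2 - 2*y^3 - 3*y

Degree: the shape is more complex than any degree-2 curve, so deg p = 3.
Checking where it meets the axes: it meets the x-axis at x = 0 (among the integer gridlines); it meets the y-axis at y = 0 (among the integer gridlines).
Fitting integer coefficients to these (and the overall shape) gives p.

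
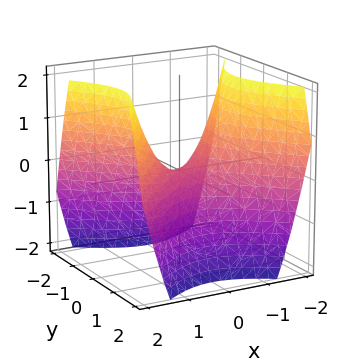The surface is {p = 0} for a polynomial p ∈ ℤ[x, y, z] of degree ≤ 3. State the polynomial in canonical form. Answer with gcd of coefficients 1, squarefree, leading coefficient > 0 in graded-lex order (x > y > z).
x^2 - y^2 - z

1. Degree: a saddle surface; a quadric, so deg p = 2.
2. Symmetries: it's symmetric under y → −y, forcing even powers of y; mirror symmetry x ↦ −x ⇒ only even powers of x.
3. Against the integer gridlines: it crosses the z-axis at the gridline z = 0; it meets the y-axis at y = 0 (among the integer gridlines).
4. Putting this together gives p.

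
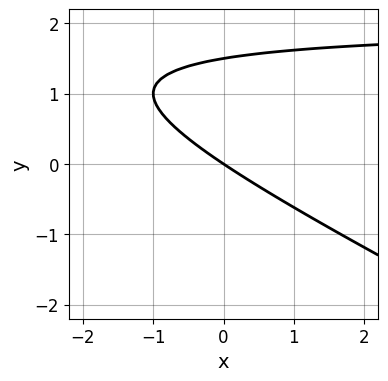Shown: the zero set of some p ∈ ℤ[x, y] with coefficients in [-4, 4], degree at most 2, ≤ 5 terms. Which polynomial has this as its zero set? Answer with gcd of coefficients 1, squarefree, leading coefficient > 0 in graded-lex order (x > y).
1. The degree is 2 — a generic line meets the curve in up to 2 points.
2. Observable constraints: it meets the y-axis at y = 0 (among the integer gridlines); it crosses the x-axis at the gridline x = 0.
3. Together with the visible shape, these determine p as stated.

x*y + 2*y^2 - 2*x - 3*y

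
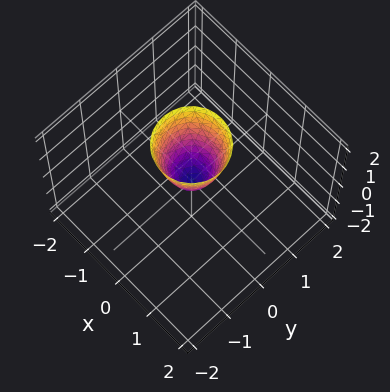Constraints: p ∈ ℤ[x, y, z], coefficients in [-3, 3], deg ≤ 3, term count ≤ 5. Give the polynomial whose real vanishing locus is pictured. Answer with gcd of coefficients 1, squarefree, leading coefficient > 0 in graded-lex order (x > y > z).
3*x^2 + 3*y^2 - z

1. deg p = 2.
2. Symmetry: the z-axis is an axis of rotation, so x and y enter only as x² + y².
3. Reading off the gridlines: one z-axis crossing is at z = 0; a circular section at z = 2 has radius between 0 and 1.
4. Putting this together gives p.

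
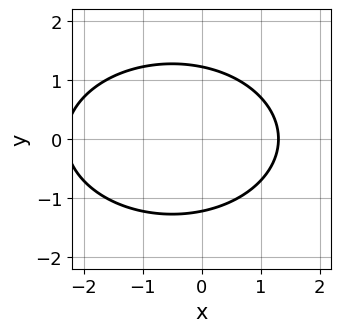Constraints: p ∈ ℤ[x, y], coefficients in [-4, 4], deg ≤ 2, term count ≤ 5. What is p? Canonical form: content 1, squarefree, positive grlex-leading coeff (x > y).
x^2 + 2*y^2 + x - 3

deg p = 2. A generic line meets the curve in up to 2 points.
Symmetries: it's symmetric under y → −y, forcing even powers of y.
The integer polynomial consistent with all of this is the stated p.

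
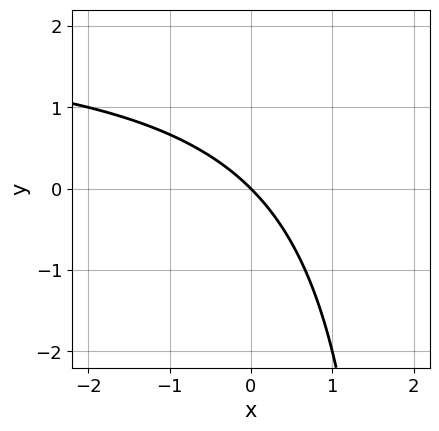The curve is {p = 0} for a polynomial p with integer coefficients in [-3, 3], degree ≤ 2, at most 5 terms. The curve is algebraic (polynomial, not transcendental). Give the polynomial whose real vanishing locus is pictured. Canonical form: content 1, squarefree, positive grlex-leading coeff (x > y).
x*y - 2*x - 2*y

deg p = 2. A generic line meets the curve in up to 2 points.
Checking where it meets the axes: one x-axis crossing is at x = 0; it crosses the y-axis at the gridline y = 0.
Assembling these constraints gives the stated polynomial.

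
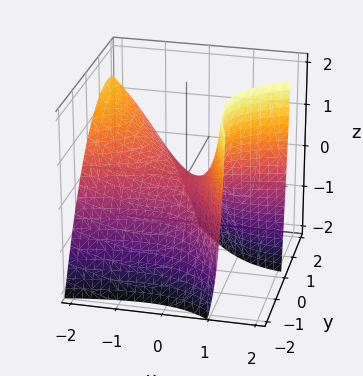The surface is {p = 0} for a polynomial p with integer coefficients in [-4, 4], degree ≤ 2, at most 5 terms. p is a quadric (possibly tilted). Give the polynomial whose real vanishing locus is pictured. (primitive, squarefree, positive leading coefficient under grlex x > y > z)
x^2 - 3*x*y + 2*x*z - 2*y^2 - 3*z

First, the degree is 2 — a generic line meets the surface in up to 2 points.
Then, from the visible intercepts: it crosses the z-axis at the gridline z = 0; one x-axis crossing is at x = 0.
Finally, putting this together gives p.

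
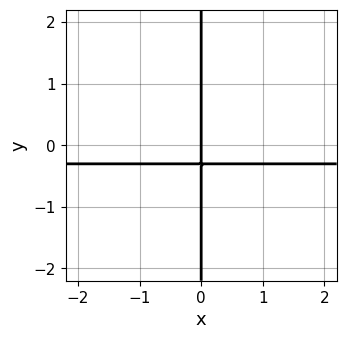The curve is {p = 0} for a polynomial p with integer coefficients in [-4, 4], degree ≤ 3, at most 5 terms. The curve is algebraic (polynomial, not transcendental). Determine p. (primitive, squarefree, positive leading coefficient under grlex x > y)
x*y^2 - 3*x*y - x

1. The degree is 3 — no degree-2 curve has this shape.
2. Reading off the gridlines: the visible y-axis segment lies entirely on the curve; it crosses the x-axis at the gridline x = 0.
3. The integer polynomial consistent with all of this is the stated p.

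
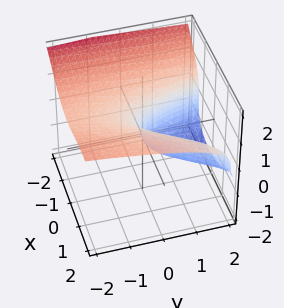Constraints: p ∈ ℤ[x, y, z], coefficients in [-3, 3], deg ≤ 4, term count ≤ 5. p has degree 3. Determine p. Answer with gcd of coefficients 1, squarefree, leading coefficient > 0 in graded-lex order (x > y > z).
x^3 + 3*z^3 - 3*x^2 + 2*y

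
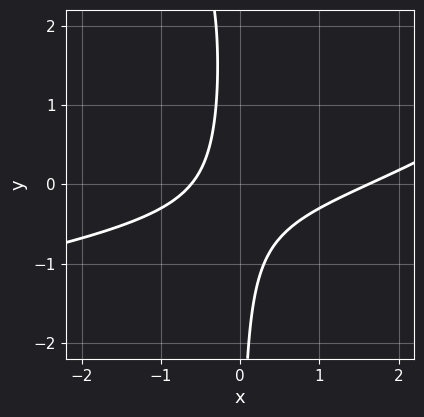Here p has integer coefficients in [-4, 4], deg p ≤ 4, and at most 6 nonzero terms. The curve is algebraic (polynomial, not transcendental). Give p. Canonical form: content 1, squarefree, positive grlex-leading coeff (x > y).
1. The degree is 3 — no degree-2 curve has this shape.
2. Against the integer gridlines: it misses every integer gridline on the y-axis.
3. The integer polynomial consistent with all of this is the stated p.

x*y^2 + x^2 - 3*x*y - x - 1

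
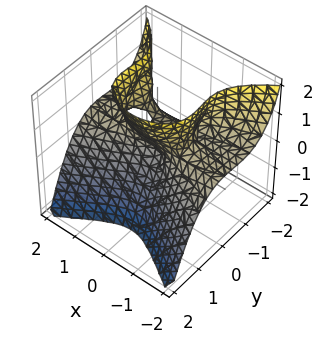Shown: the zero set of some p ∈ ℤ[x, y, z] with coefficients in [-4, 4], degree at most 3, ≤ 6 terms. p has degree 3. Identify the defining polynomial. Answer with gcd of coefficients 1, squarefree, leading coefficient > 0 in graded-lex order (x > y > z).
2*x^2*z + 2*y^3 - x^2 + 2*y^2 - z^2

1. The degree is 3 — a generic line meets the surface in up to 3 points.
2. Reading off the gridlines: it meets the z-axis at z = 0 (among the integer gridlines); the y-axis gridline crossings are at y ∈ {-1, 0}.
3. These observations pin down the coefficients.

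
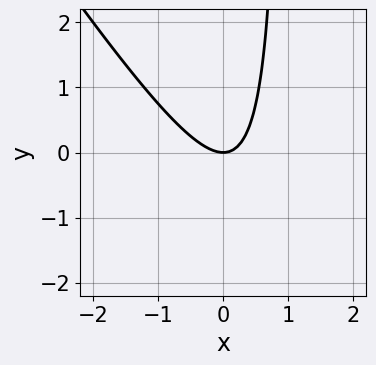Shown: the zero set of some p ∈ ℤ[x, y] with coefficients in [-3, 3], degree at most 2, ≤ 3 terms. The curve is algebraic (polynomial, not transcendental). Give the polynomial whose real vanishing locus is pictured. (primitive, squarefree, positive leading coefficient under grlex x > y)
3*x^2 + 2*x*y - 2*y

1. The degree is 2 — the shape is more complex than any degree-1 curve.
2. From the axis intercepts and sections: it meets the y-axis at y = 0 (among the integer gridlines); it crosses the x-axis at the gridline x = 0.
3. The integer polynomial consistent with all of this is the stated p.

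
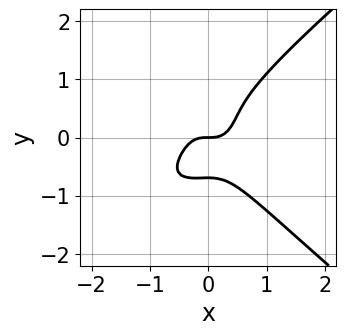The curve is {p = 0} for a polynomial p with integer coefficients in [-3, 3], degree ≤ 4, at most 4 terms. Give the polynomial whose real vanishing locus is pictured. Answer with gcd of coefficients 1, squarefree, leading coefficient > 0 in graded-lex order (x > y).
2*x^2*y^2 - 3*y^4 + 3*x^3 - y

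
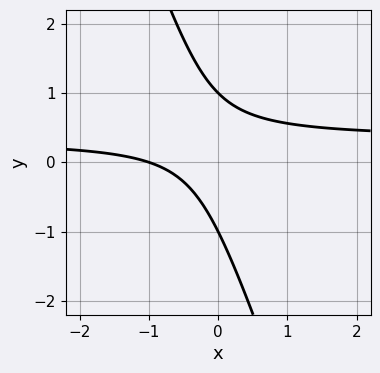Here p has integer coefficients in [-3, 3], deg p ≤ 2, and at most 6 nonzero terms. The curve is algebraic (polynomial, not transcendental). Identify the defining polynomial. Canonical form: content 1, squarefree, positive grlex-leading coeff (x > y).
3*x*y + y^2 - x - 1

First, the degree is 2 — a generic line meets the curve in up to 2 points.
Next, reading off the gridlines: among the integer gridlines, it crosses the y-axis at y ∈ {-1, 1}; it crosses the x-axis at the gridline x = -1.
Finally, the integer polynomial consistent with all of this is the stated p.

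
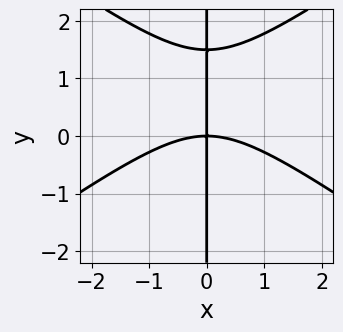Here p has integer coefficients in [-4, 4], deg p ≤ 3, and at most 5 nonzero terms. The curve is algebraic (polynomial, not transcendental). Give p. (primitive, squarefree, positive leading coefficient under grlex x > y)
x^3 - 2*x*y^2 + 3*x*y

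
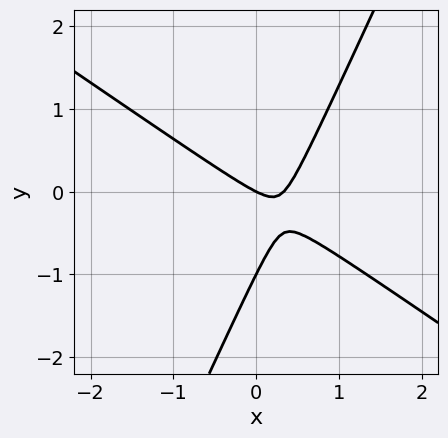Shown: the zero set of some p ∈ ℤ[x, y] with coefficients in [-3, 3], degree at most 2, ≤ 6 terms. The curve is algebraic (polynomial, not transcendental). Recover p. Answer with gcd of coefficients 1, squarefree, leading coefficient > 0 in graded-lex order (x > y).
First, degree: the shape is more complex than any degree-1 curve, so deg p = 2.
Then, against the integer gridlines: among the integer gridlines, it crosses the y-axis at y ∈ {-1, 0}; it meets the x-axis at x = 0 (among the integer gridlines).
Finally, these observations pin down the coefficients.

3*x^2 + 3*x*y - 2*y^2 - x - 2*y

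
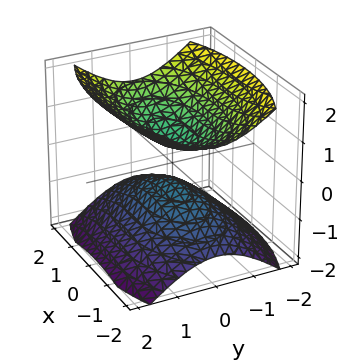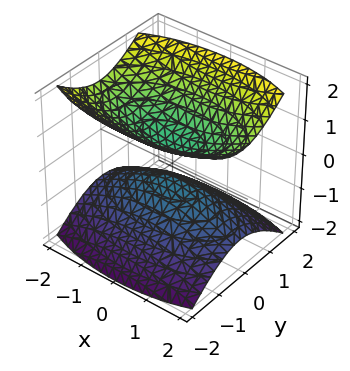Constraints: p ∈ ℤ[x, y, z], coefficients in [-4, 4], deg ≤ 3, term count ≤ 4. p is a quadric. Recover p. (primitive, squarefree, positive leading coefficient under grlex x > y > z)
x^2 + 3*y^2 - 3*z^2 + 1

(a) I count 2 distinct pieces. Treating them together as one polynomial.
(b) Degree: two sheets facing apart; a quadric, so deg p = 2.
(c) Symmetries: it's symmetric under z → −z, forcing even powers of z; it's symmetric under x → −x, forcing even powers of x; the y ↦ −y reflection is a symmetry, so y appears only in even powers.
(d) Checking where it meets the axes: no y-intercept at any integer in the box; it misses every integer gridline on the x-axis.
(e) The integer polynomial consistent with all of this is the stated p.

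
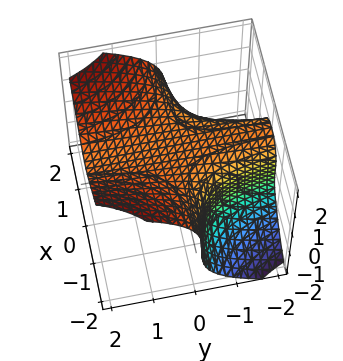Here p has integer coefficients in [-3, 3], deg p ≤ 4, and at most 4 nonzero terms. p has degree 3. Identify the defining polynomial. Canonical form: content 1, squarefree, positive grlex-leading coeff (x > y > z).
deg p = 3. The shape is more complex than any degree-2 surface.
Reading off the gridlines: it meets the z-axis at z = 1 (among the integer gridlines); the surface avoids every integer y-axis point in the box.
Solving for integer coefficients yields p as stated.

3*x^2*y - 2*z^3 + 2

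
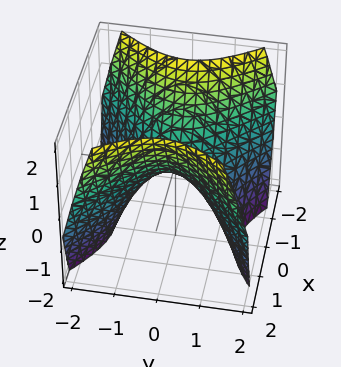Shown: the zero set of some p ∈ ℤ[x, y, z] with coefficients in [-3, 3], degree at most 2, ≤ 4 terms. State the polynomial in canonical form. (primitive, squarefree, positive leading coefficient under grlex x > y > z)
x^2 - y^2 - z

Degree: a saddle surface; a quadric, so deg p = 2.
Symmetries: the x ↦ −x reflection is a symmetry, so x appears only in even powers; it's symmetric under y → −y, forcing even powers of y.
Observable constraints: it crosses the z-axis at the gridline z = 0; it crosses the x-axis at the gridline x = 0; it meets the y-axis at y = 0 (among the integer gridlines).
Together with the visible shape, these determine p as stated.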